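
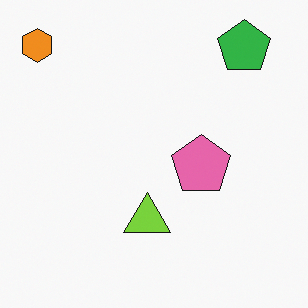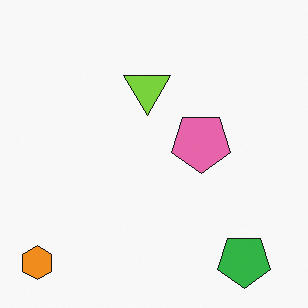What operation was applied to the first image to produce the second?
It was flipped vertically (top ↔ bottom).

The orange hexagon is in the top-left of the first image and the bottom-left of the second — shapes on opposite sides of the horizontal midline have swapped in a mirror flip.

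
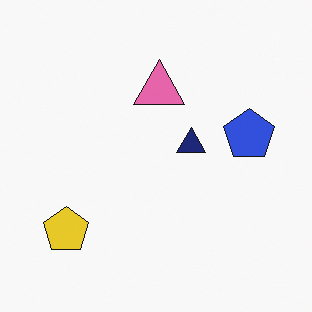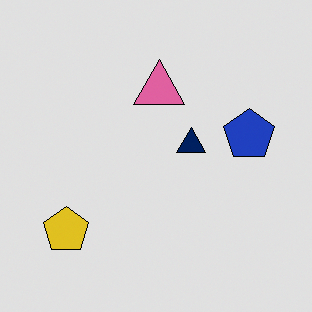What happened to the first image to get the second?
It was moderately posterized.

Each flat color has snapped to a coarser quantized level — most visibly, the near-white background has dropped to a flat grey.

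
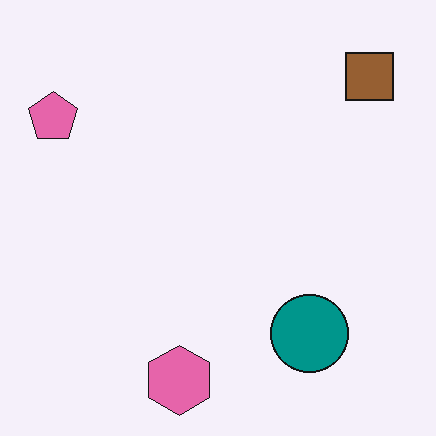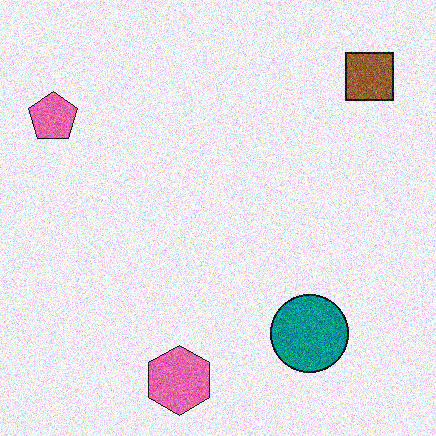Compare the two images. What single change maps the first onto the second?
This is the original image degraded with visible gaussian noise.

Random speckle covers the whole image, including the flat background.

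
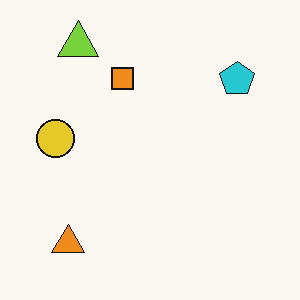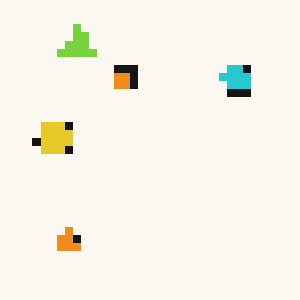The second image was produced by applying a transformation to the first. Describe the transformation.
The image was pixelated into visible square blocks.

Shapes are reduced to large square blocks; fine edges and outlines are lost — a downscale-then-upscale (mosaic) effect.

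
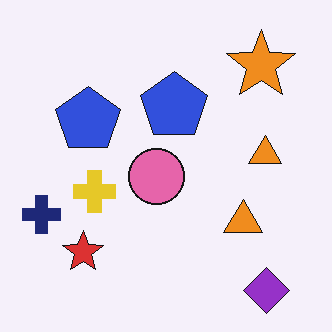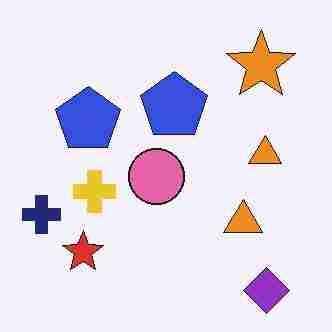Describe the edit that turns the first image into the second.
The image was degraded with heavy JPEG compression.

Blocky 8×8 compression artifacts appear around shape edges and the flat background shows ringing — characteristic JPEG degradation.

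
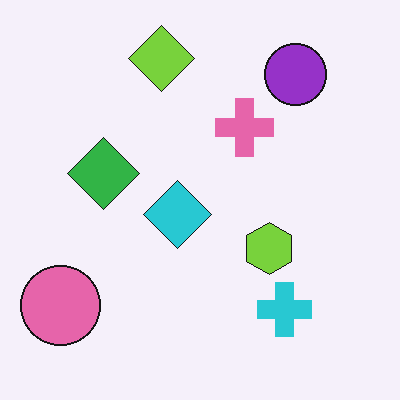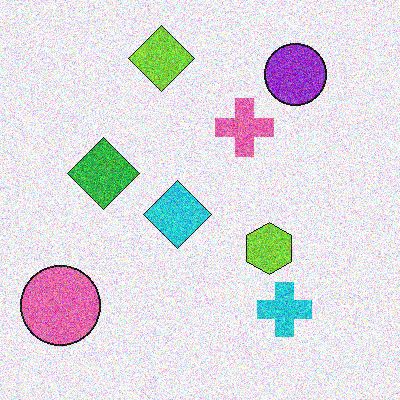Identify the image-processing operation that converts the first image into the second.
The image was degraded with heavy additive noise.

Random speckle covers the whole image, including the flat background.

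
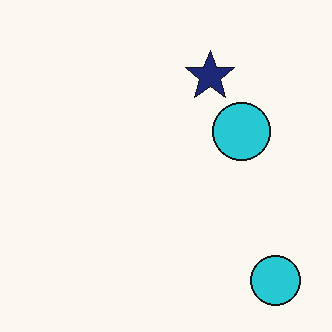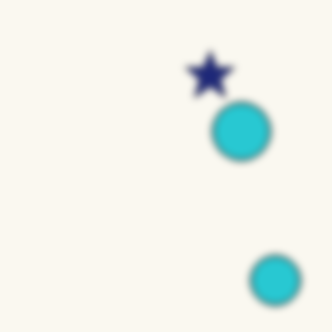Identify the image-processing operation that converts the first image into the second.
The transformation is: noticeably gaussian-blurred.

Shape edges and outlines are uniformly softened across the whole image.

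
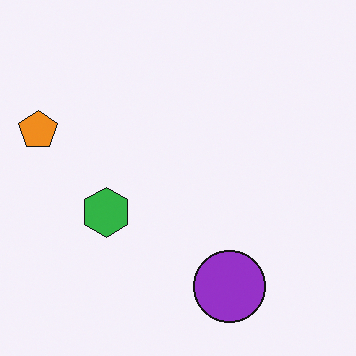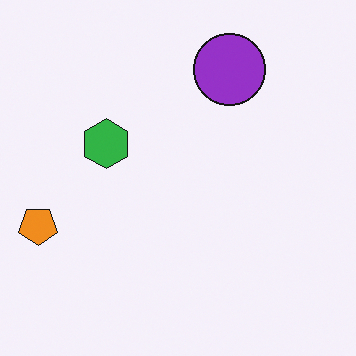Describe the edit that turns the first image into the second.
It was flipped vertically (top ↔ bottom).

The purple circle is in the bottom of the first image and the top of the second — shapes on opposite sides of the horizontal midline have swapped in a mirror flip.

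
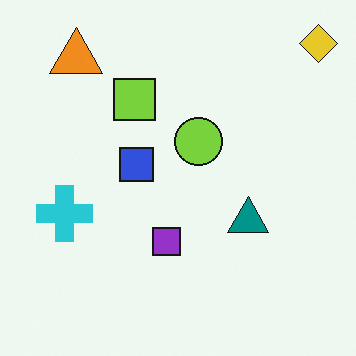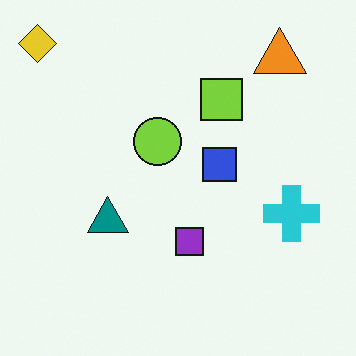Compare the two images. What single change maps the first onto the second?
The transformation is: flipped horizontally (left ↔ right).

The yellow diamond is in the top-right of the first image and the top-left of the second — shapes on opposite sides of the vertical midline have swapped in a mirror flip.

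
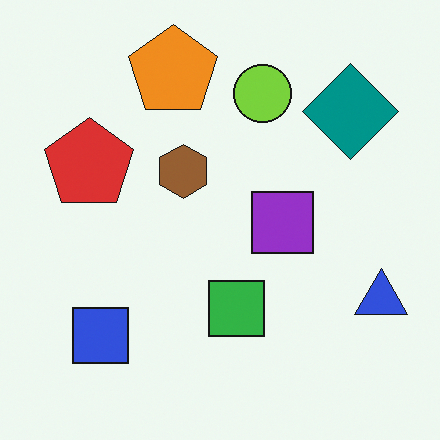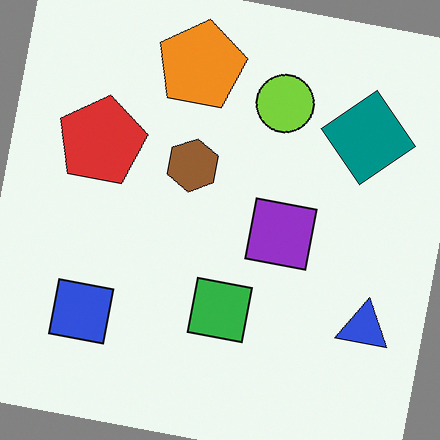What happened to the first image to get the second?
Rotated clockwise by a slight angle.

Every shape is tilted by the same angle and the image corners show triangular fill wedges — a whole-image rotation by a non-right angle.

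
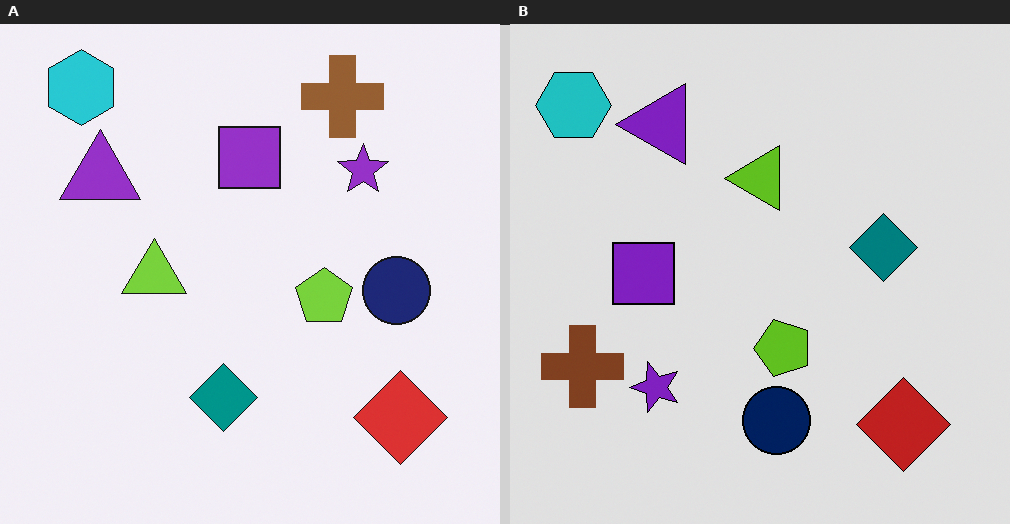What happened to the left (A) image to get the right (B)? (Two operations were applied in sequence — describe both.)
The image was posterized to a reduced palette, then transposed (reflected across the top-left ↔ bottom-right diagonal).

Each flat color has snapped to a coarser quantized level — most visibly, the near-white background has dropped to a flat grey. Shapes have swapped their row and column positions — what was in the top-right is now in the bottom-left — a diagonal reflection.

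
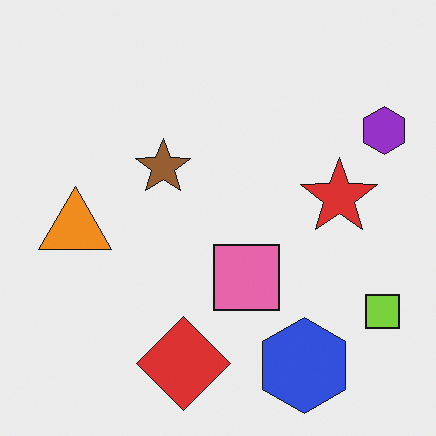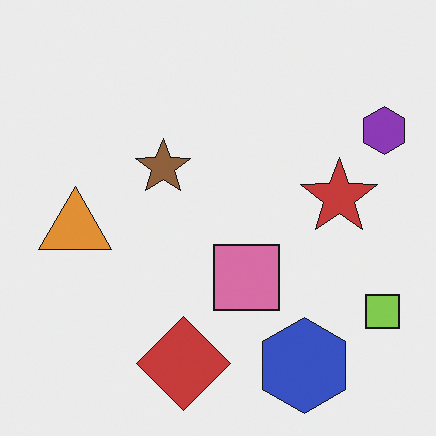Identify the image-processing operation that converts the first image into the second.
This is the original image slightly desaturated.

All colors are more muted and greyish — a global saturation change.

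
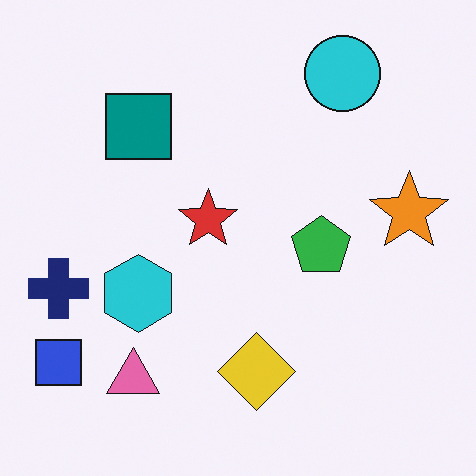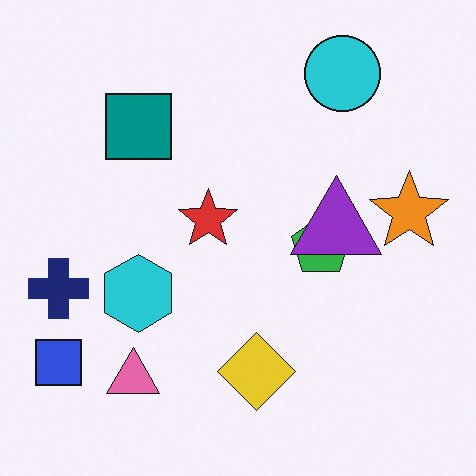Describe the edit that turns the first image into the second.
The second image is the first overlaid with an additional purple triangle.

A purple triangle appears in the second image that is absent from the first.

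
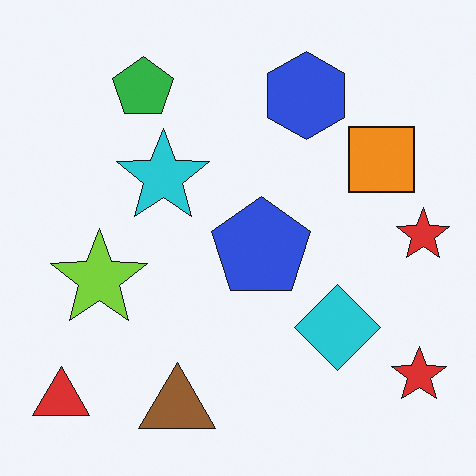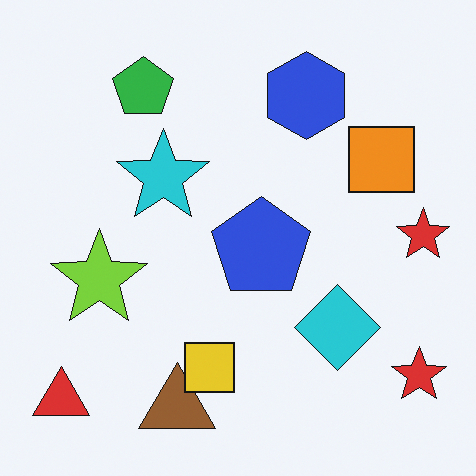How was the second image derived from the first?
It was overlaid with an additional yellow square.

A yellow square appears in the second image that is absent from the first.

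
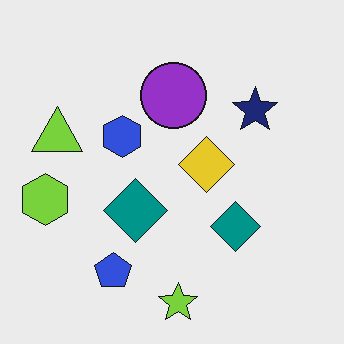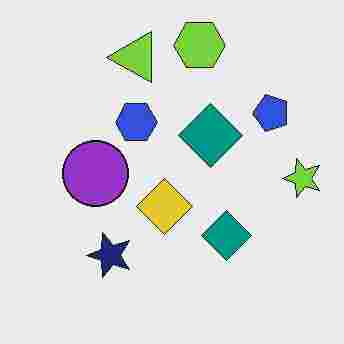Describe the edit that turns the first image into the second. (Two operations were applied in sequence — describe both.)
This is the original image degraded with heavy JPEG compression, then transposed (reflected across the top-left ↔ bottom-right diagonal).

Blocky 8×8 compression artifacts appear around shape edges and the flat background shows ringing — characteristic JPEG degradation. Shapes have swapped their row and column positions — what was in the top-right is now in the bottom-left — a diagonal reflection.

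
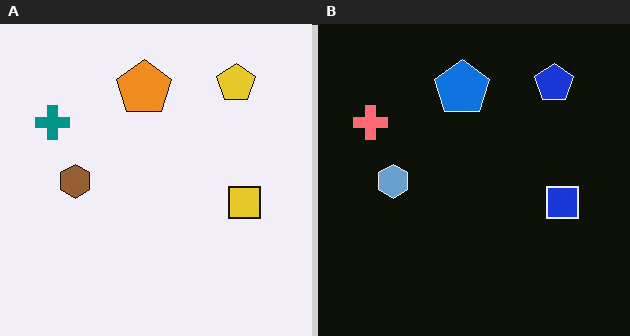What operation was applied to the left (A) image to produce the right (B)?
It was color-inverted (negative).

The light background has become dark and every shape's color is its complement — a photographic negative.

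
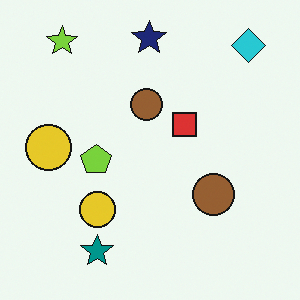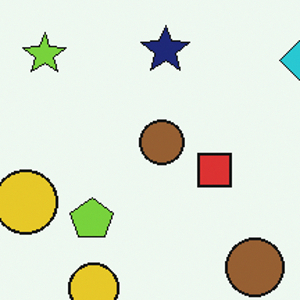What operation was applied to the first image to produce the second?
It was cropped slightly and scaled back up.

The visible shapes are larger and the field of view is narrower; shapes near the original edges may be partly or wholly outside the frame — a crop-and-rescale.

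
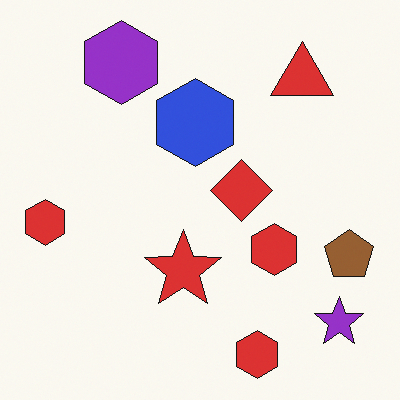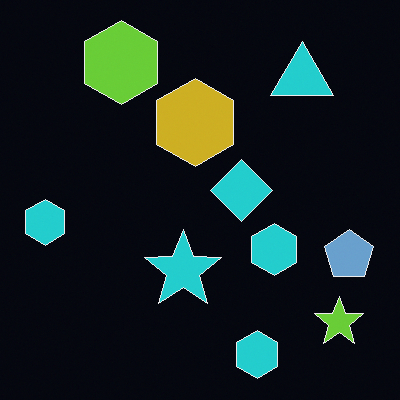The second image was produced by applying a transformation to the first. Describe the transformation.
It was color-inverted (negative).

The light background has become dark and every shape's color is its complement — a photographic negative.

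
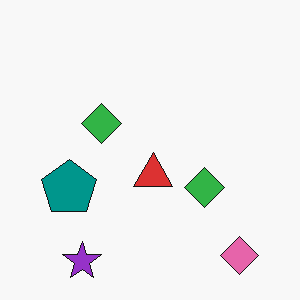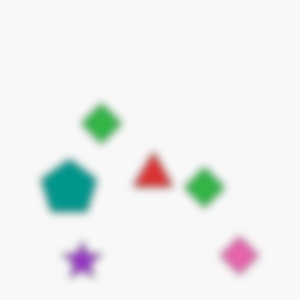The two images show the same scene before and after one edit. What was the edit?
The image was moderately blurred.

Shape edges and outlines are uniformly softened across the whole image.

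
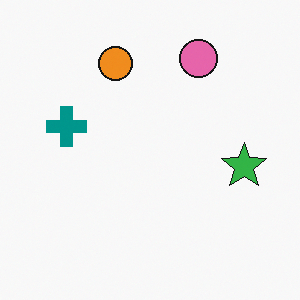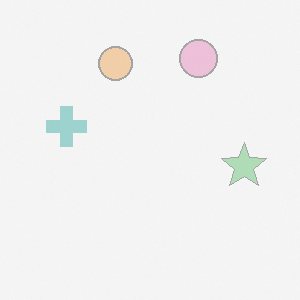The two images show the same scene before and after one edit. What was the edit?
The second image is the first given much lower contrast.

Tones are pushed toward mid-grey across the whole image — a global contrast change.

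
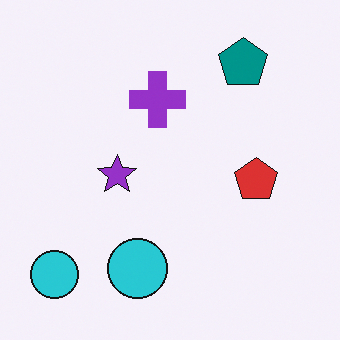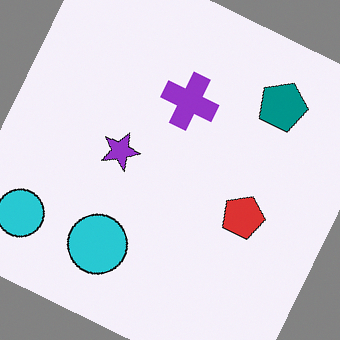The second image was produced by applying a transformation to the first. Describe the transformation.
The transformation is: rotated clockwise by a moderate amount.

Every shape is tilted by the same angle and the image corners show triangular fill wedges — a whole-image rotation by a non-right angle.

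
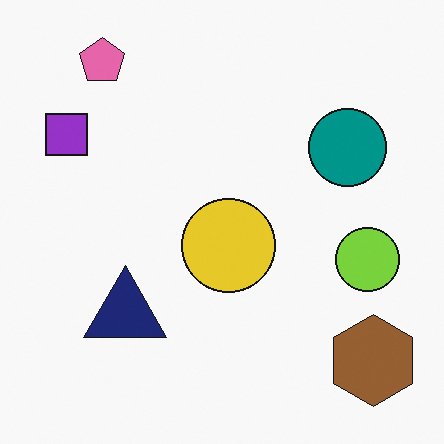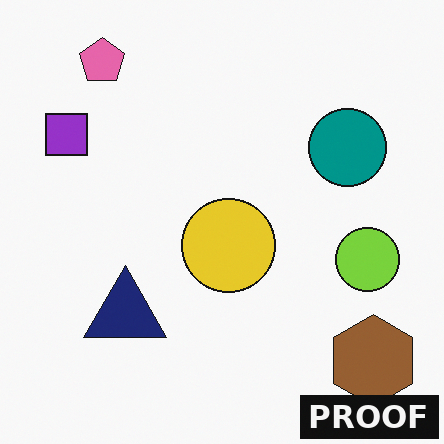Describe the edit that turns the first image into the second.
It was watermarked with the text "PROOF" in the lower-right corner.

A dark label reading "PROOF" appears in the lower-right corner.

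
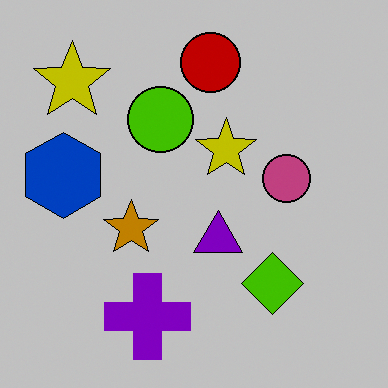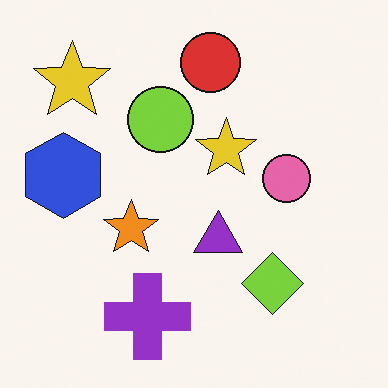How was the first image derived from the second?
The transformation is: heavily posterized to just a handful of flat colors.

Each flat color has snapped to a coarser quantized level — most visibly, the near-white background has dropped to a flat grey.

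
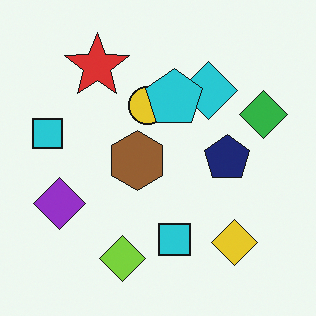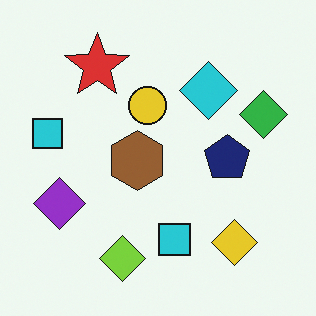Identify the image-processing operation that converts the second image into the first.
This is the original image overlaid with an additional cyan pentagon.

A cyan pentagon appears in the first image that is absent from the second.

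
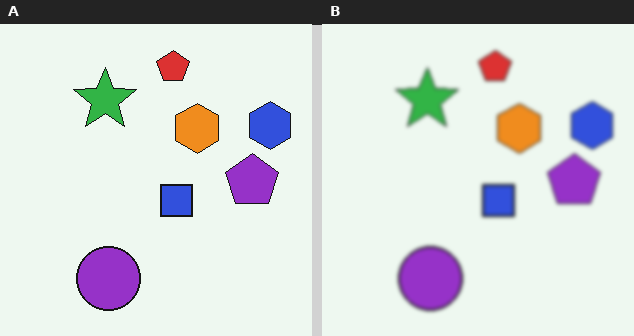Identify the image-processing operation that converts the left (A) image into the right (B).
Slightly softened.

Shape edges and outlines are uniformly softened across the whole image.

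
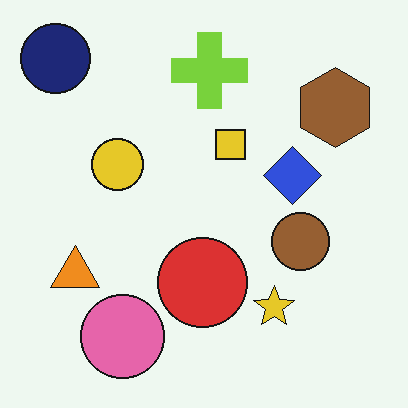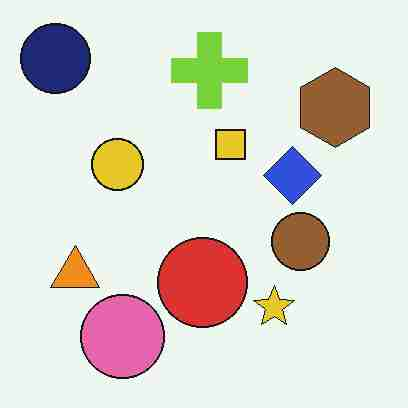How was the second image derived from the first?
The transformation is: heavily JPEG-compressed with obvious blocking artifacts.

Blocky 8×8 compression artifacts appear around shape edges and the flat background shows ringing — characteristic JPEG degradation.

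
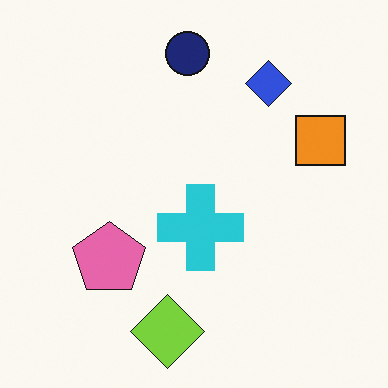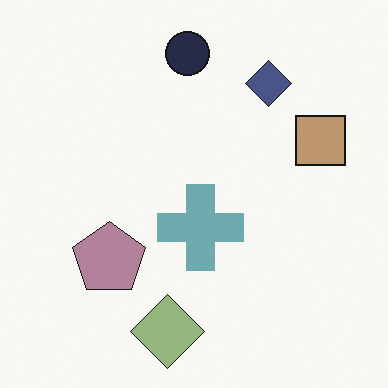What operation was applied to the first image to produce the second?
The second image is the first heavily desaturated.

All colors are more muted and greyish — a global saturation change.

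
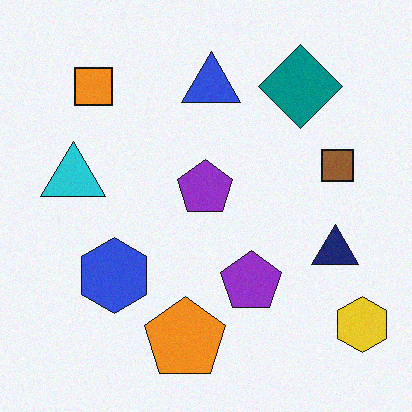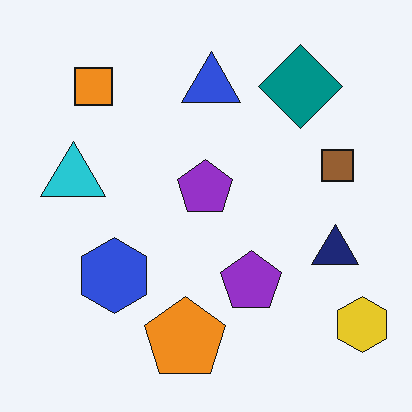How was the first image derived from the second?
Degraded with light additive noise.

Random speckle covers the whole image, including the flat background.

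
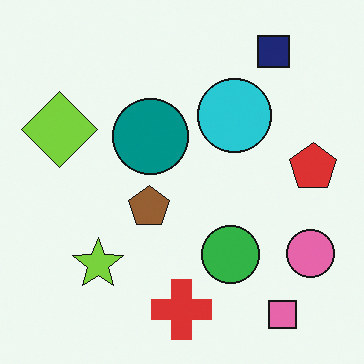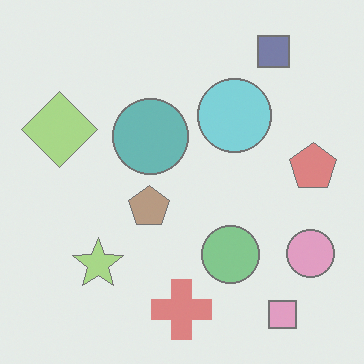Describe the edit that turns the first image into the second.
It was washed out (contrast reduced).

Tones are pushed toward mid-grey across the whole image — a global contrast change.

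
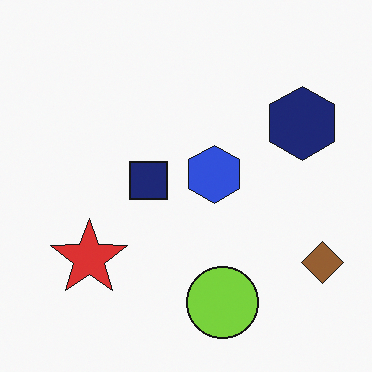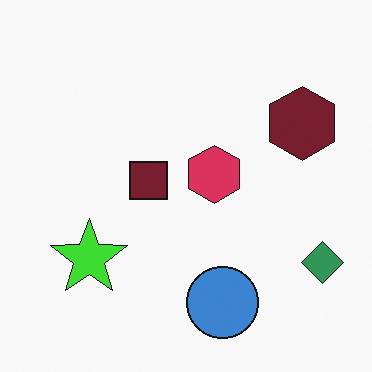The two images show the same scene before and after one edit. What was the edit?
The transformation is: hue-shifted by a moderate amount.

Every shape's color has rotated by the same amount around the hue wheel — a uniform hue shift.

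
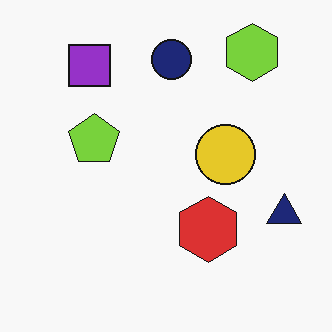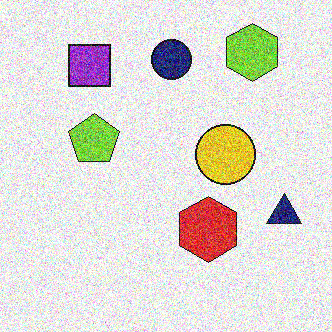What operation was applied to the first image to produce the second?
The image was degraded with strong gaussian noise.

Random speckle covers the whole image, including the flat background.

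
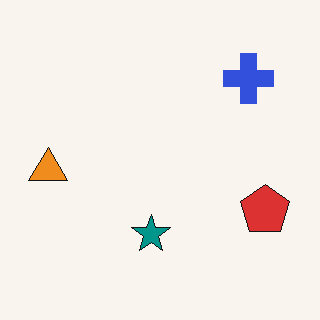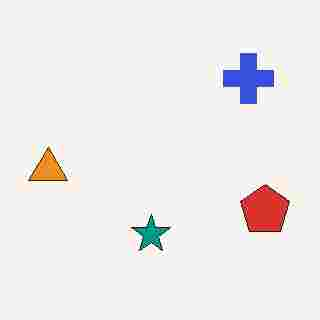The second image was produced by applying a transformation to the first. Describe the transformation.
The transformation is: degraded with heavy JPEG compression.

Blocky 8×8 compression artifacts appear around shape edges and the flat background shows ringing — characteristic JPEG degradation.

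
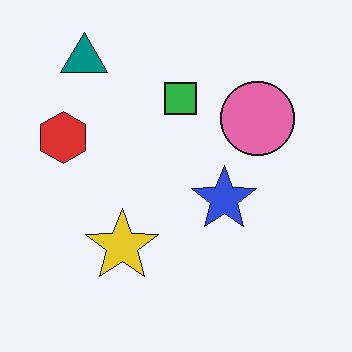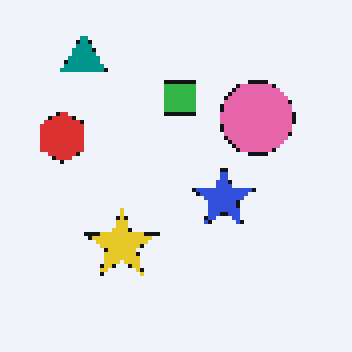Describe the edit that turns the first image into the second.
The image was lightly pixelated (a mild mosaic effect).

Shapes are reduced to large square blocks; fine edges and outlines are lost — a downscale-then-upscale (mosaic) effect.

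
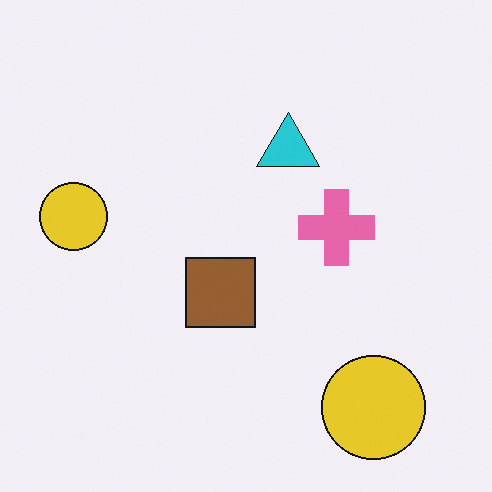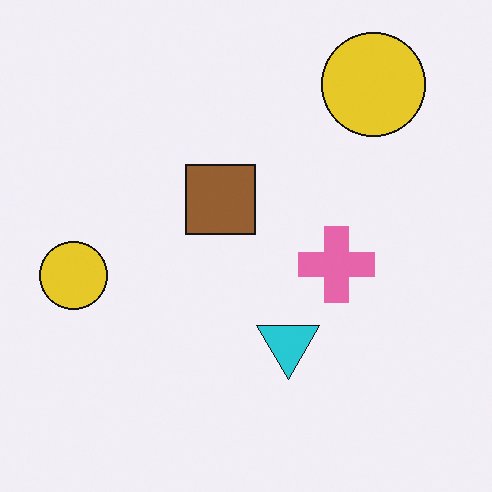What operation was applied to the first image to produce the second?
The second image is the first flipped vertically (top ↔ bottom).

The cyan triangle is in the top of the first image and the bottom of the second — shapes on opposite sides of the horizontal midline have swapped in a mirror flip.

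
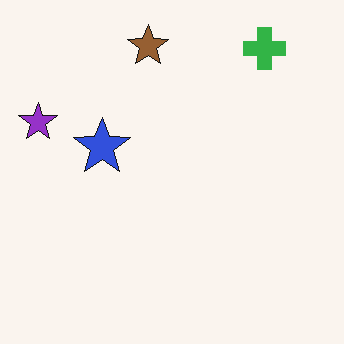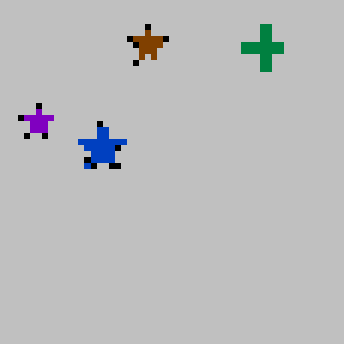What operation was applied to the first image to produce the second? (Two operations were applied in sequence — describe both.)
The transformation is: heavily posterized to just a handful of flat colors, then pixelated into visible square blocks.

Each flat color has snapped to a coarser quantized level — most visibly, the near-white background has dropped to a flat grey. Shapes are reduced to large square blocks; fine edges and outlines are lost — a downscale-then-upscale (mosaic) effect.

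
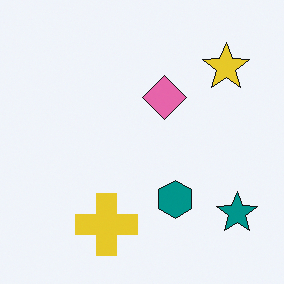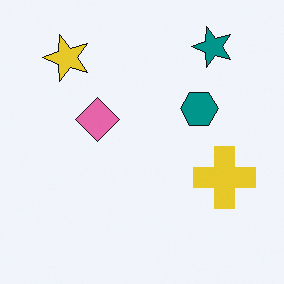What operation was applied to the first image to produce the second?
This is the original image rotated 90° counter-clockwise.

The teal star sits in the bottom-right of the first image and the top-right of the second — consistent with a whole-image 90° counter-clockwise rotation.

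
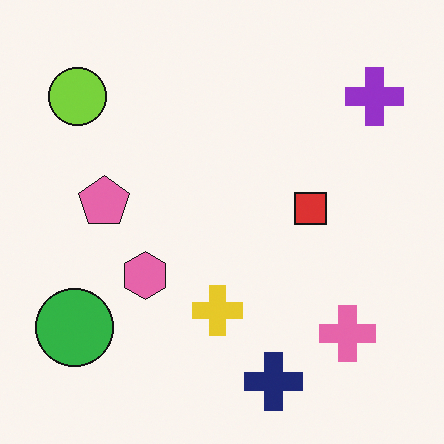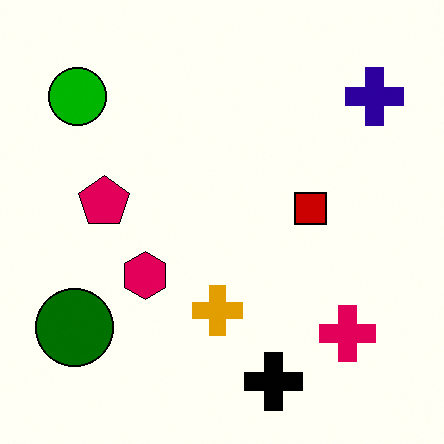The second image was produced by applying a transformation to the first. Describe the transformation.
Given much higher contrast.

Tones are pushed away from mid-grey across the whole image — a global contrast change.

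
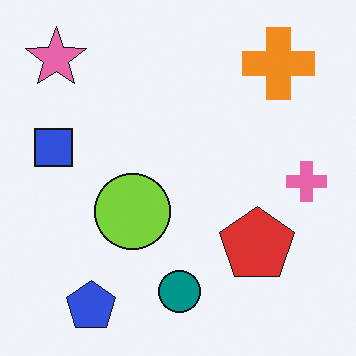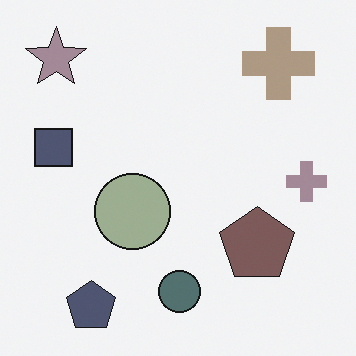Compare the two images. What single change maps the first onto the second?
The image was heavily desaturated.

All colors are more muted and greyish — a global saturation change.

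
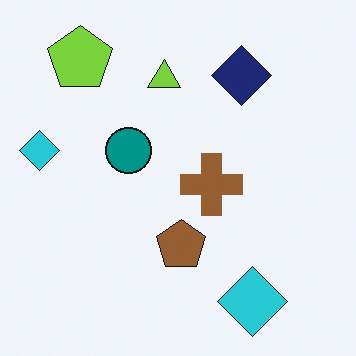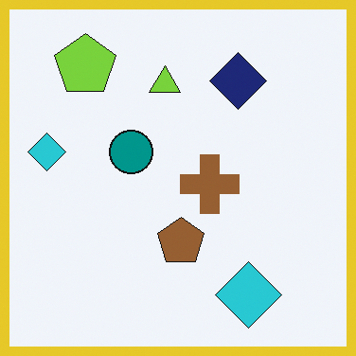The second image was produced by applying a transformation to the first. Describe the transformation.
This is the original image framed with a yellow border.

A solid yellow frame runs around the edge of the second image, with the content slightly shrunk inside it.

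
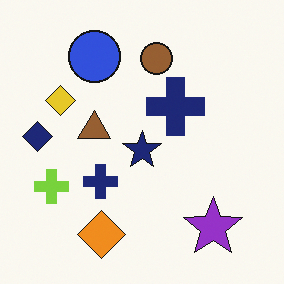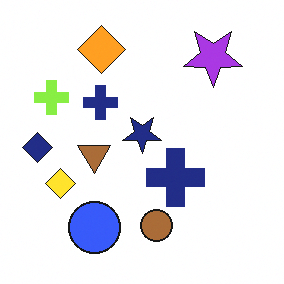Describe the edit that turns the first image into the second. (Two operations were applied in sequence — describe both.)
This is the original image flipped vertically (top ↔ bottom), then slightly brightened.

The orange diamond is in the bottom of the first image and the top of the second — shapes on opposite sides of the horizontal midline have swapped in a mirror flip. Every pixel — background and shapes alike — is uniformly brightened.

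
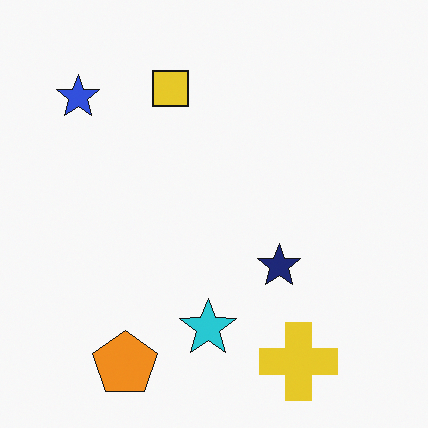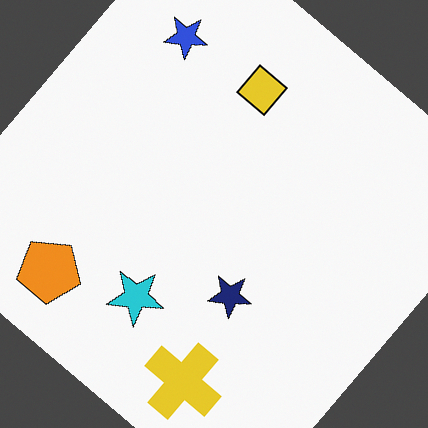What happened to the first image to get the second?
This is the original image rotated clockwise by a large amount — several tens of degrees.

Every shape is tilted by the same angle and the image corners show triangular fill wedges — a whole-image rotation by a non-right angle.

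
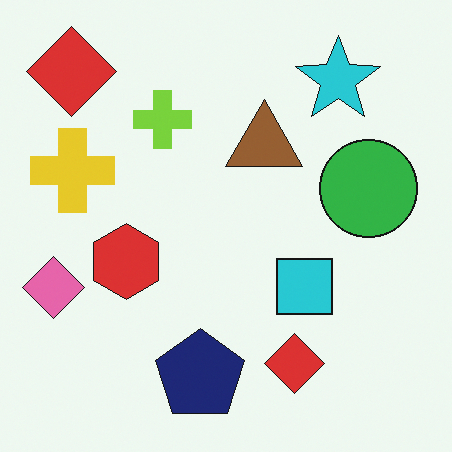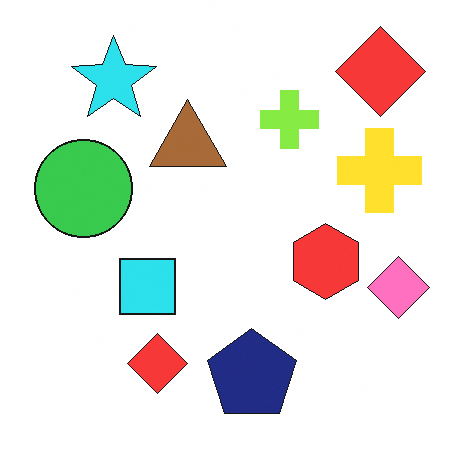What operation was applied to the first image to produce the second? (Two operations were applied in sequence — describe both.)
Flipped horizontally (left ↔ right), then slightly brightened.

The pink diamond is in the left of the first image and the right of the second — shapes on opposite sides of the vertical midline have swapped in a mirror flip. Every pixel — background and shapes alike — is uniformly brightened.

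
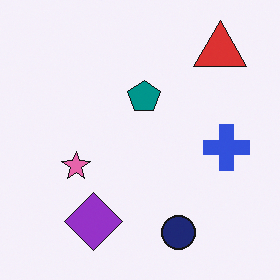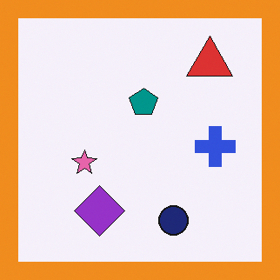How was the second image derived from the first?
Framed with a orange border.

A solid orange frame runs around the edge of the second image, with the content slightly shrunk inside it.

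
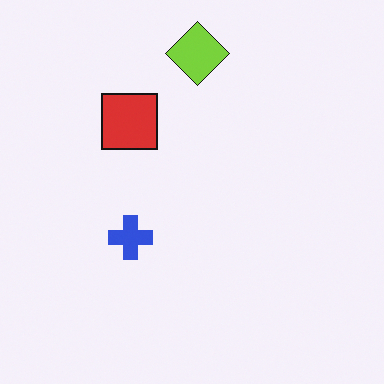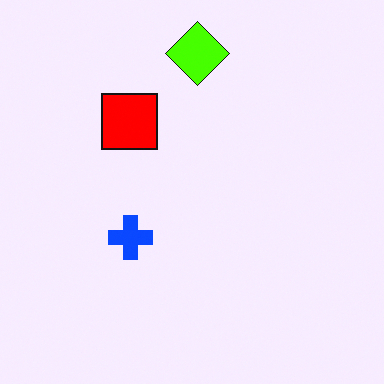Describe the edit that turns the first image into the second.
This is the original image made much more vivid (saturation change).

All colors are more vivid — a global saturation change.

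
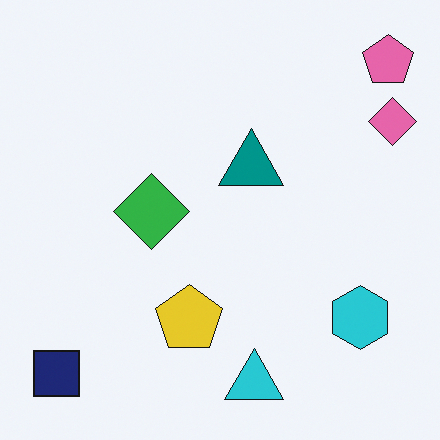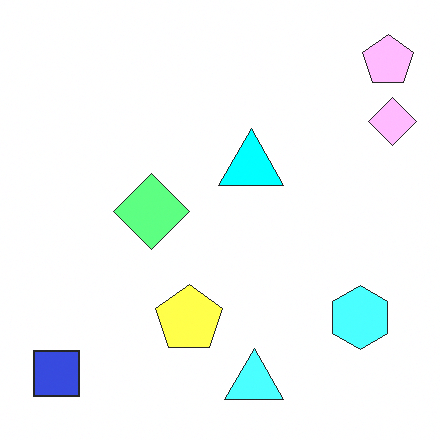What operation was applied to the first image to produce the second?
It was brightened a lot.

Every pixel — background and shapes alike — is uniformly brightened.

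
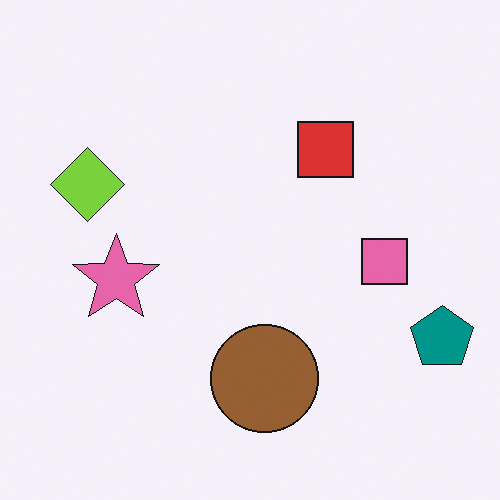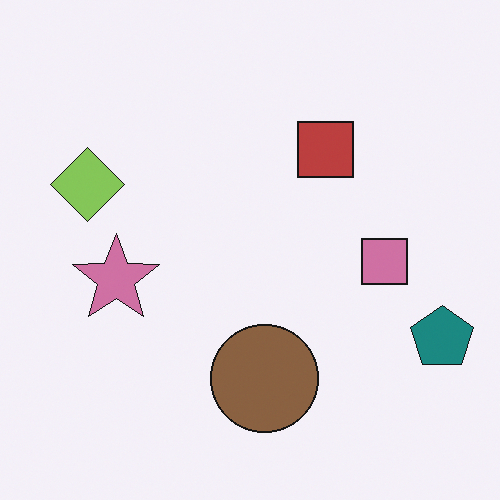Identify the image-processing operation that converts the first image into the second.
The transformation is: slightly desaturated.

All colors are more muted and greyish — a global saturation change.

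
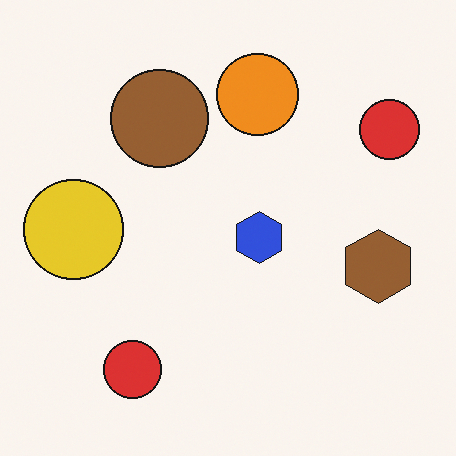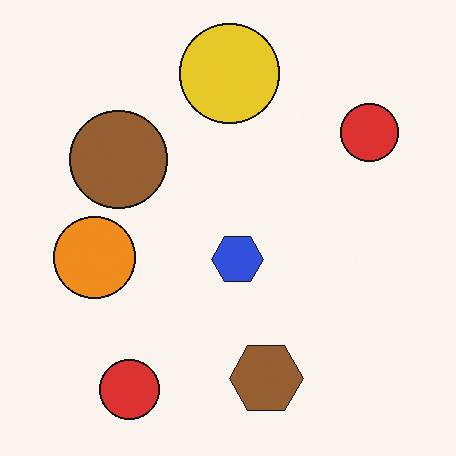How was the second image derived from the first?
The second image is the first transposed (reflected across the top-left ↔ bottom-right diagonal).

Shapes have swapped their row and column positions — what was in the top-right is now in the bottom-left — a diagonal reflection.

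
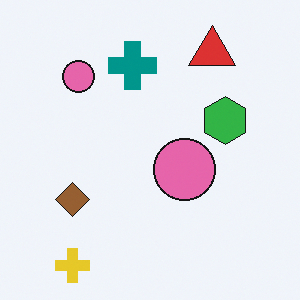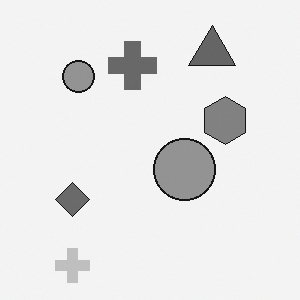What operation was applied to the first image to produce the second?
Converted to grayscale.

All color is removed — every shape is now a shade of grey.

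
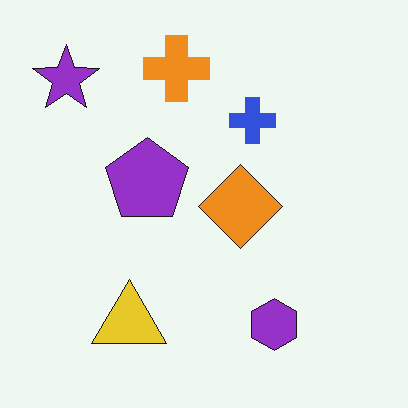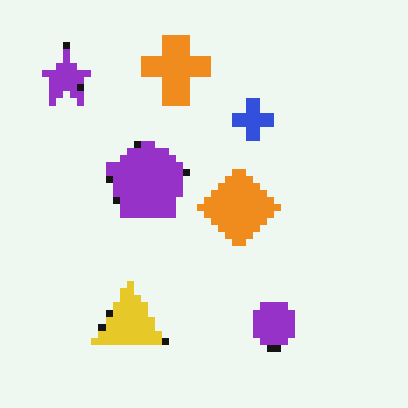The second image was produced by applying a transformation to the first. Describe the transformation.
The image was pixelated into visible square blocks.

Shapes are reduced to large square blocks; fine edges and outlines are lost — a downscale-then-upscale (mosaic) effect.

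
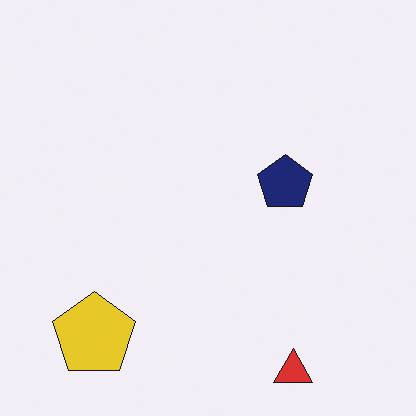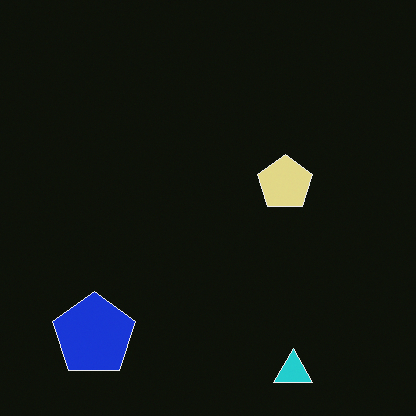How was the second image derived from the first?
Color-inverted (negative).

The light background has become dark and every shape's color is its complement — a photographic negative.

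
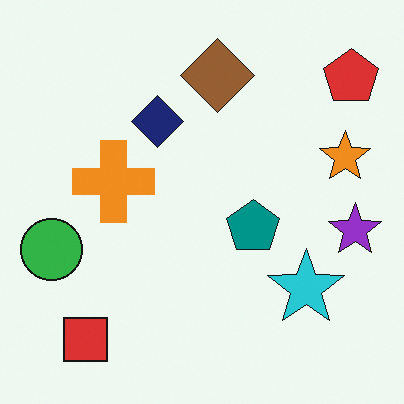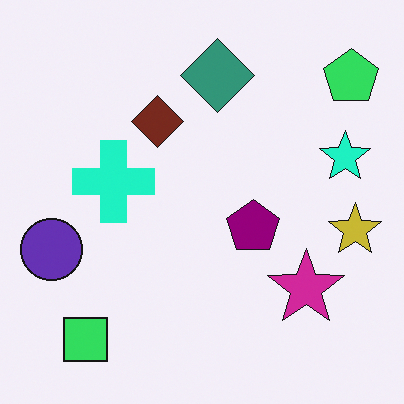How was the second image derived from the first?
The image was hue-shifted through roughly a third of the color wheel.

Every shape's color has rotated by the same amount around the hue wheel — a uniform hue shift.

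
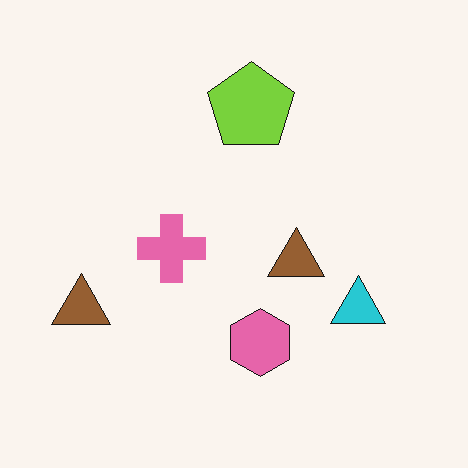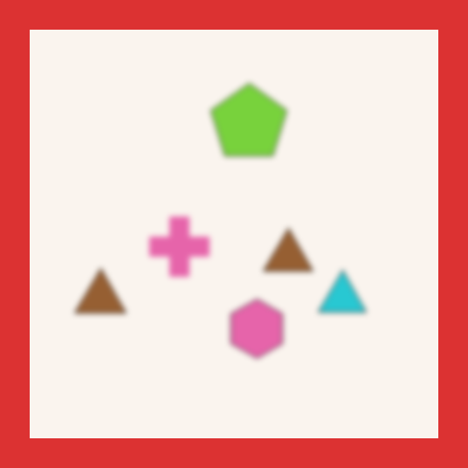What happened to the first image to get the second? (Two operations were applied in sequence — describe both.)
The second image is the first moderately blurred, then framed with a red border.

Shape edges and outlines are uniformly softened across the whole image. A solid red frame runs around the edge of the second image, with the content slightly shrunk inside it.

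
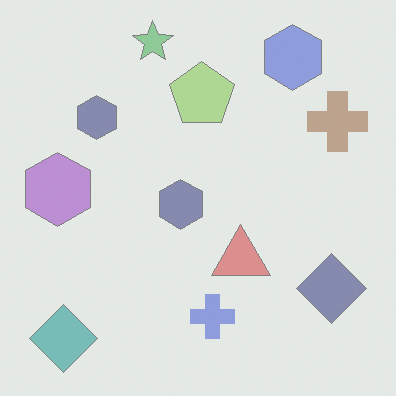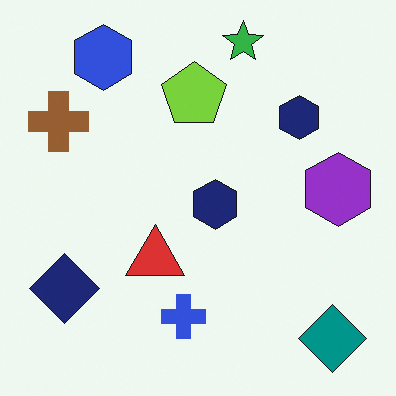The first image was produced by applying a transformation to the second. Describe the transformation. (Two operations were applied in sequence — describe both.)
Given much lower contrast, then flipped horizontally (left ↔ right).

Tones are pushed toward mid-grey across the whole image — a global contrast change. The brown cross is in the top-left of the second image and the top-right of the first — shapes on opposite sides of the vertical midline have swapped in a mirror flip.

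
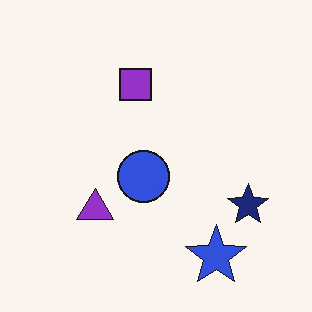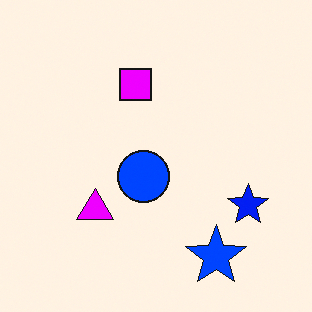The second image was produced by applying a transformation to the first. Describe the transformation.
The second image is the first heavily oversaturated.

All colors are more vivid — a global saturation change.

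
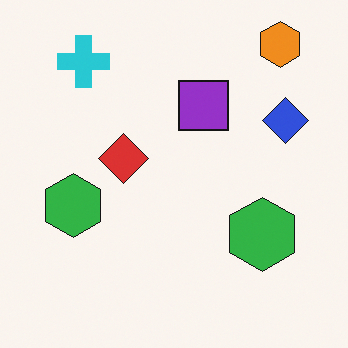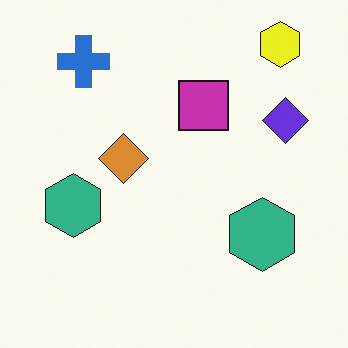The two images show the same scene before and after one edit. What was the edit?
Hue-shifted by a small amount.

Every shape's color has rotated by the same amount around the hue wheel — a uniform hue shift.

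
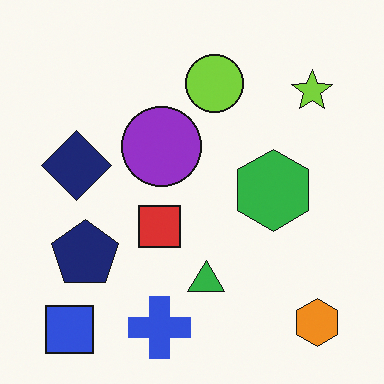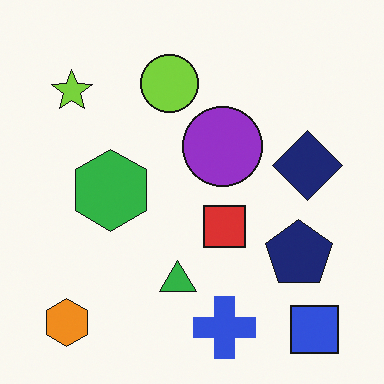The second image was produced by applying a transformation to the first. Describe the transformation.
This is the original image flipped horizontally (left ↔ right).

The orange hexagon is in the bottom-right of the first image and the bottom-left of the second — shapes on opposite sides of the vertical midline have swapped in a mirror flip.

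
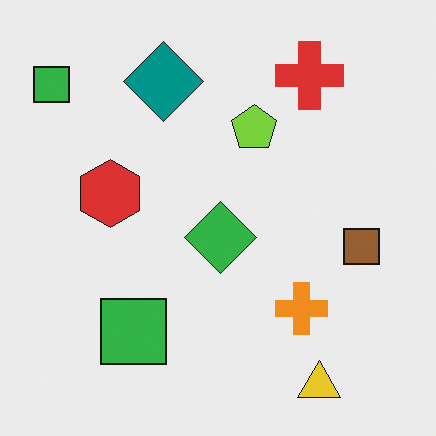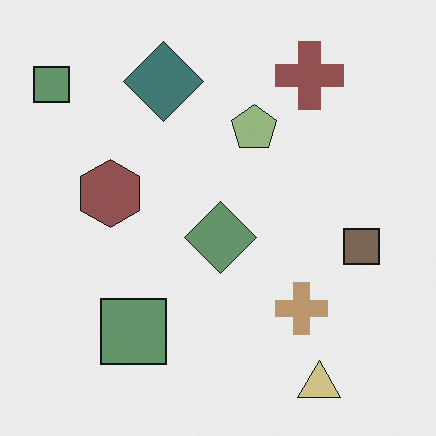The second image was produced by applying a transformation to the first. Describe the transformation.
Heavily desaturated.

All colors are more muted and greyish — a global saturation change.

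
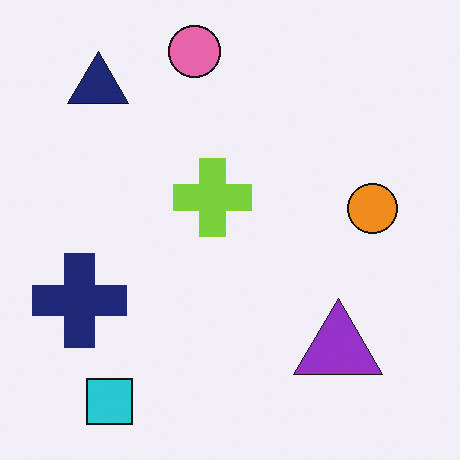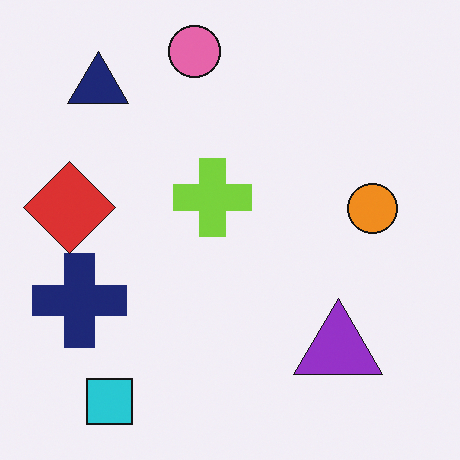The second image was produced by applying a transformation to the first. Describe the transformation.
The image was overlaid with an additional red diamond.

A red diamond appears in the second image that is absent from the first.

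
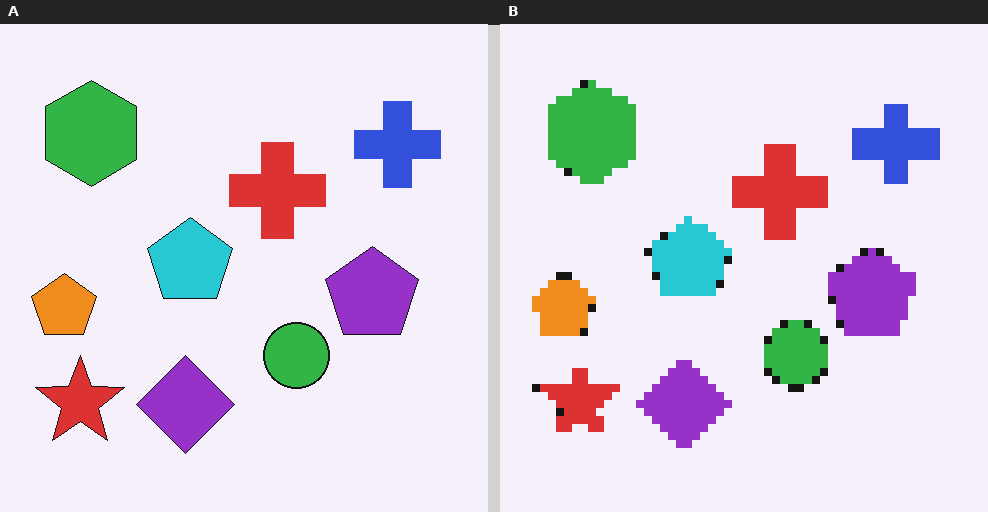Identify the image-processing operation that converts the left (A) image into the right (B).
Pixelated into visible square blocks.

Shapes are reduced to large square blocks; fine edges and outlines are lost — a downscale-then-upscale (mosaic) effect.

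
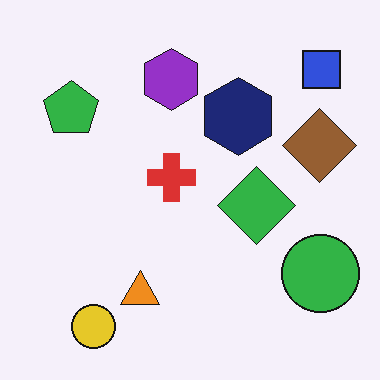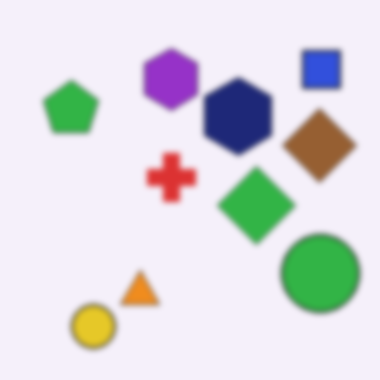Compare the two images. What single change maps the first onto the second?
This is the original image moderately blurred.

Shape edges and outlines are uniformly softened across the whole image.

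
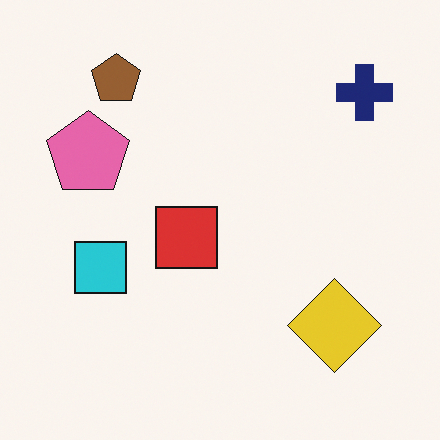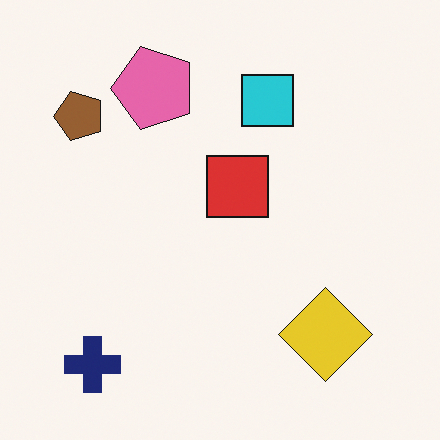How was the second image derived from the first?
This is the original image transposed (reflected across the top-left ↔ bottom-right diagonal).

Shapes have swapped their row and column positions — what was in the top-right is now in the bottom-left — a diagonal reflection.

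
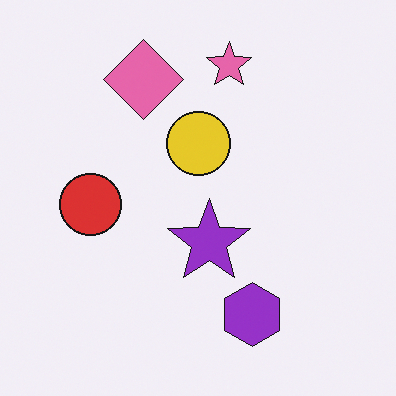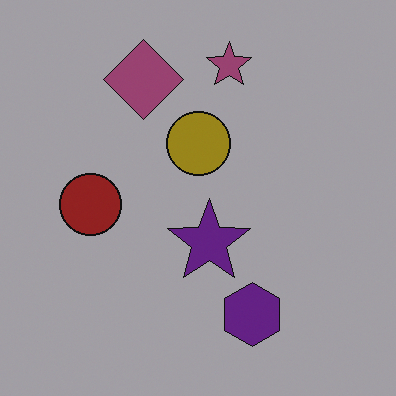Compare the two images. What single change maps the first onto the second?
The image was darkened a lot.

Every pixel — background and shapes alike — is uniformly darkened.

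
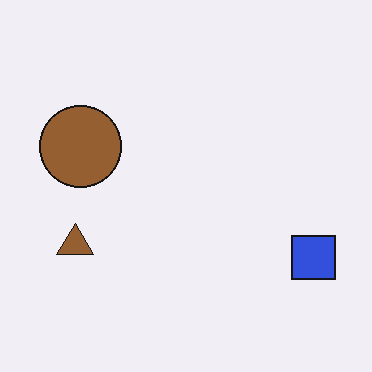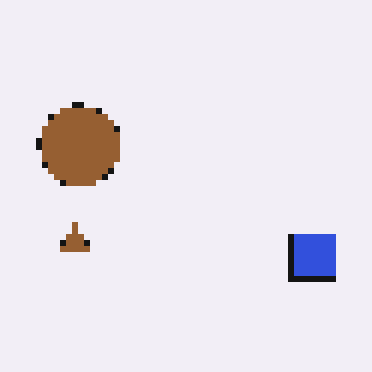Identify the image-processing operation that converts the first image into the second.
The image was moderately pixelated.

Shapes are reduced to large square blocks; fine edges and outlines are lost — a downscale-then-upscale (mosaic) effect.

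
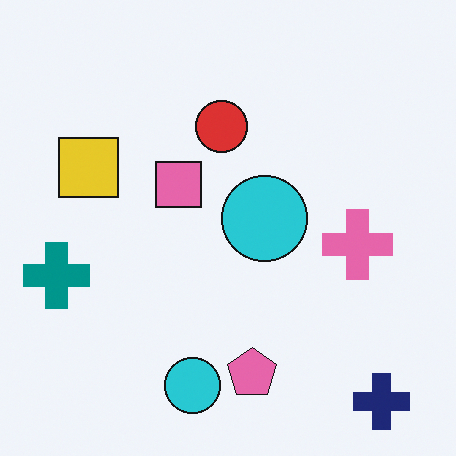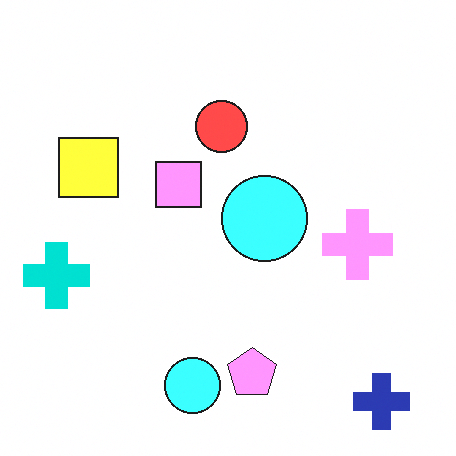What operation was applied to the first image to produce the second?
The image was noticeably brightened.

Every pixel — background and shapes alike — is uniformly brightened.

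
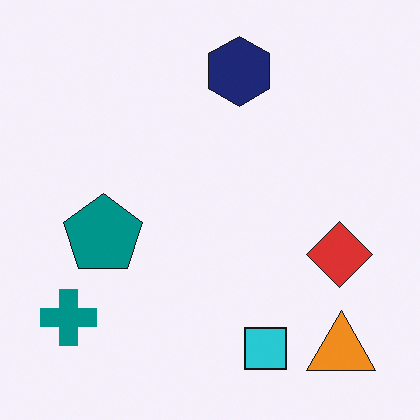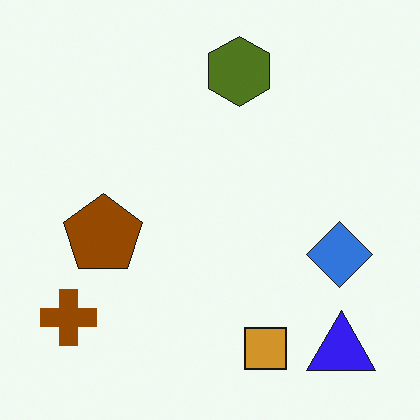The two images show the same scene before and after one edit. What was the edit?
It was hue-shifted through roughly half the color wheel.

Every shape's color has rotated by the same amount around the hue wheel — a uniform hue shift.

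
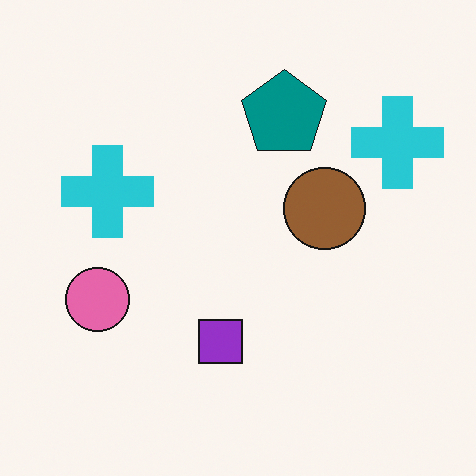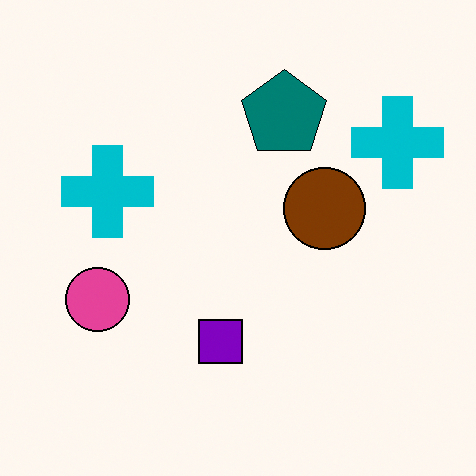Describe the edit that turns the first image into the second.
The transformation is: given slightly increased contrast.

Tones are pushed away from mid-grey across the whole image — a global contrast change.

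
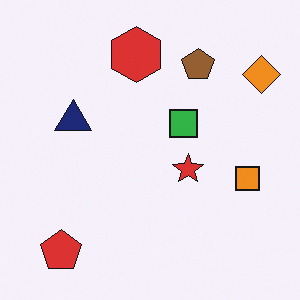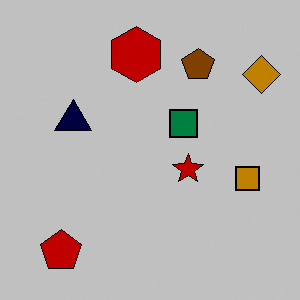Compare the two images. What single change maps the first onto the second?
This is the original image aggressively posterized.

Each flat color has snapped to a coarser quantized level — most visibly, the near-white background has dropped to a flat grey.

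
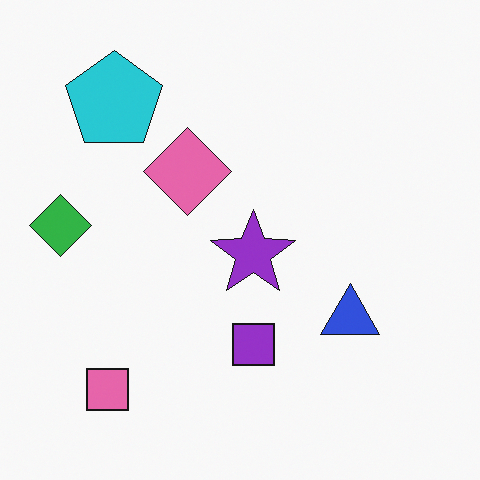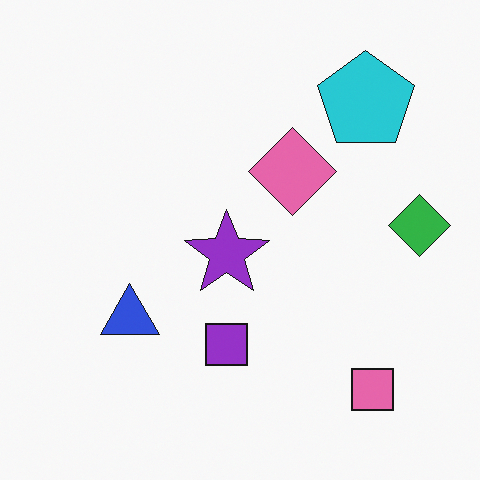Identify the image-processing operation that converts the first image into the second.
Flipped horizontally (left ↔ right).

The green diamond is in the left of the first image and the right of the second — shapes on opposite sides of the vertical midline have swapped in a mirror flip.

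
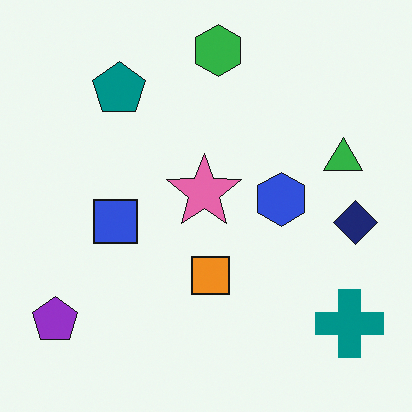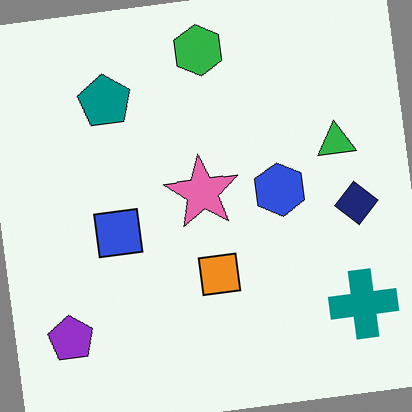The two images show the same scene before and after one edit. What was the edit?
The second image is the first rotated counter-clockwise by a small amount.

Every shape is tilted by the same angle and the image corners show triangular fill wedges — a whole-image rotation by a non-right angle.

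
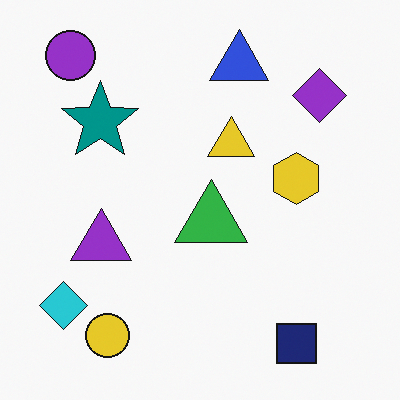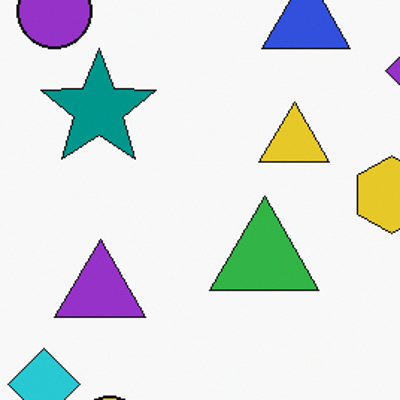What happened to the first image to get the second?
Cropped slightly and scaled back up.

The visible shapes are larger and the field of view is narrower; shapes near the original edges may be partly or wholly outside the frame — a crop-and-rescale.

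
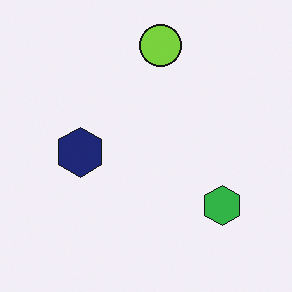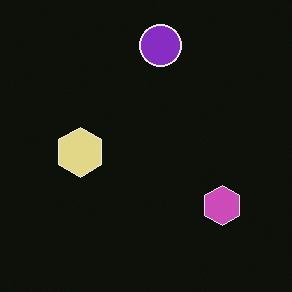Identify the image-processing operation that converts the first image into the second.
The transformation is: color-inverted (negative).

The light background has become dark and every shape's color is its complement — a photographic negative.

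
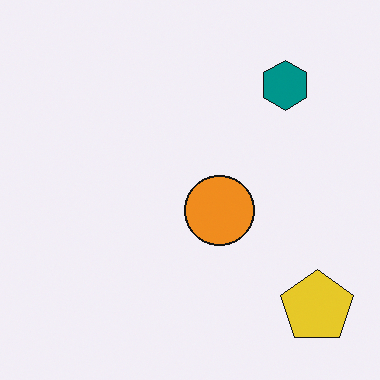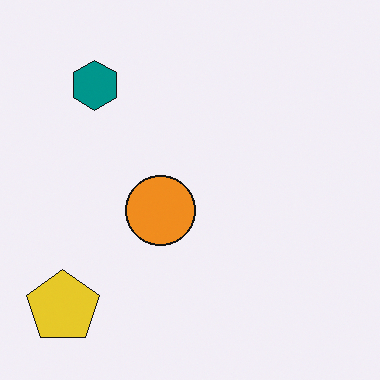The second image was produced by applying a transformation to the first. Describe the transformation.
It was flipped horizontally (left ↔ right).

The yellow pentagon is in the bottom-right of the first image and the bottom-left of the second — shapes on opposite sides of the vertical midline have swapped in a mirror flip.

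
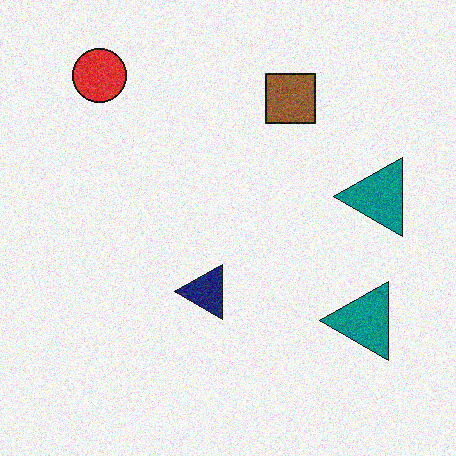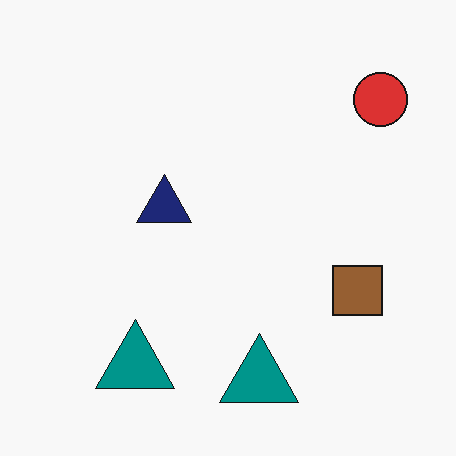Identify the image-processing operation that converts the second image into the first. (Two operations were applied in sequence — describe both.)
It was rotated 90° counter-clockwise, then degraded with moderate additive noise.

The red circle sits in the top-right of the second image and the top-left of the first — consistent with a whole-image 90° counter-clockwise rotation. Random speckle covers the whole image, including the flat background.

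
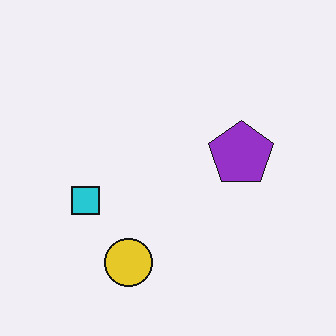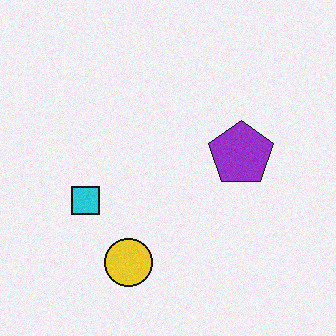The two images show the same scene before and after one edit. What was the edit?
This is the original image degraded with a light layer of grain.

Random speckle covers the whole image, including the flat background.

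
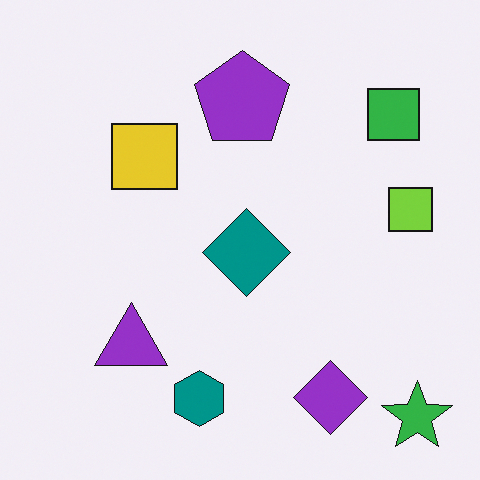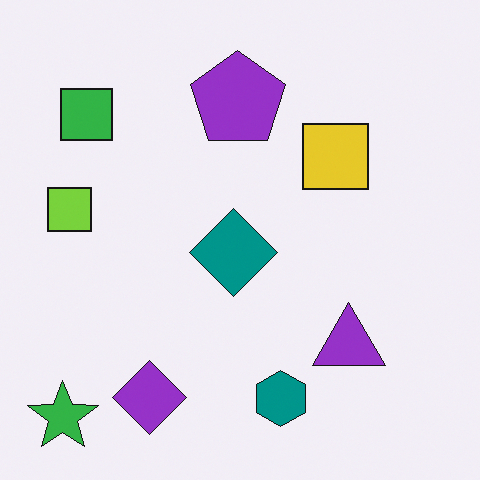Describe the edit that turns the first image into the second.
This is the original image flipped horizontally (left ↔ right).

The green star is in the bottom-right of the first image and the bottom-left of the second — shapes on opposite sides of the vertical midline have swapped in a mirror flip.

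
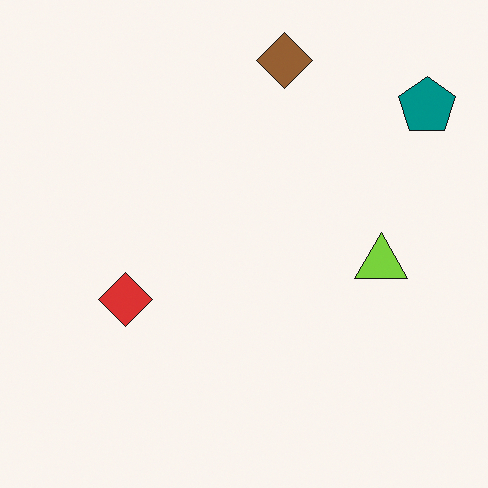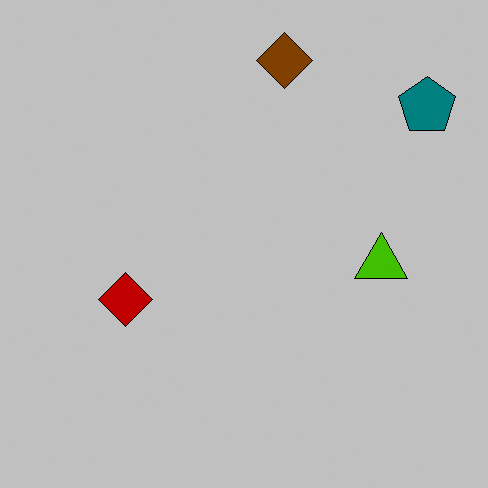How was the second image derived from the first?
It was heavily posterized to just a handful of flat colors.

Each flat color has snapped to a coarser quantized level — most visibly, the near-white background has dropped to a flat grey.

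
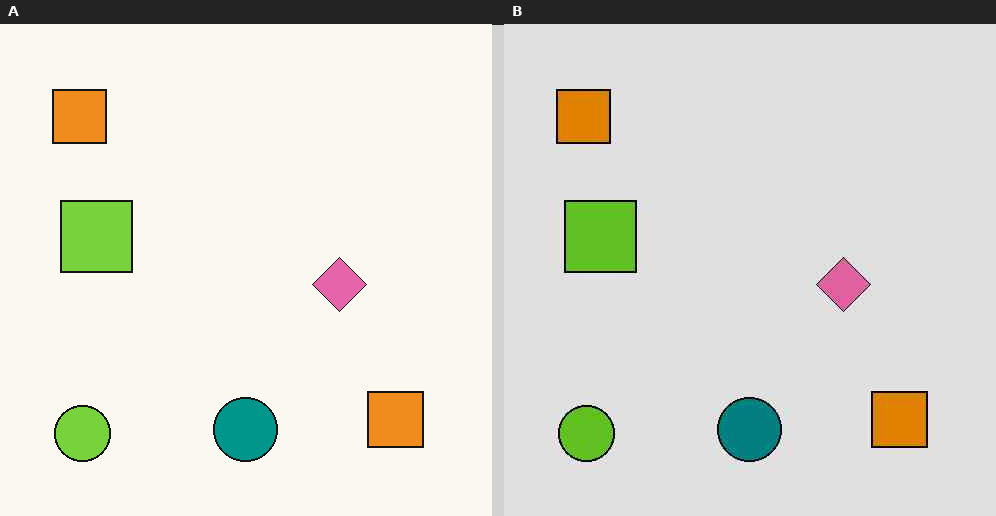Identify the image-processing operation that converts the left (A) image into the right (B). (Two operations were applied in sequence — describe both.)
The transformation is: posterized to a reduced palette, then JPEG-compressed with visible artifacts.

Each flat color has snapped to a coarser quantized level — most visibly, the near-white background has dropped to a flat grey. Blocky 8×8 compression artifacts appear around shape edges and the flat background shows ringing — characteristic JPEG degradation.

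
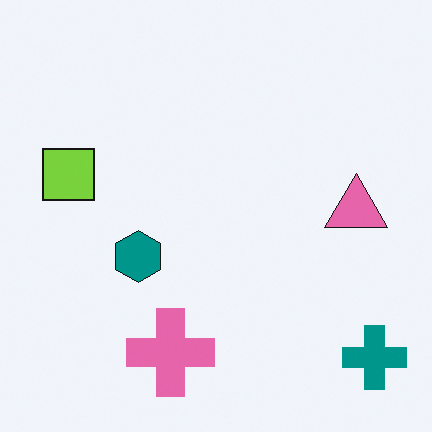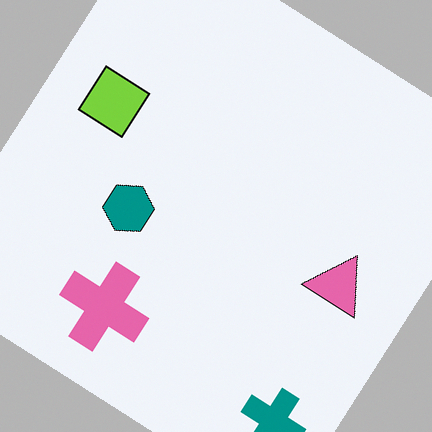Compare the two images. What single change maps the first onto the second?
The transformation is: rotated clockwise by a large amount — several tens of degrees.

Every shape is tilted by the same angle and the image corners show triangular fill wedges — a whole-image rotation by a non-right angle.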